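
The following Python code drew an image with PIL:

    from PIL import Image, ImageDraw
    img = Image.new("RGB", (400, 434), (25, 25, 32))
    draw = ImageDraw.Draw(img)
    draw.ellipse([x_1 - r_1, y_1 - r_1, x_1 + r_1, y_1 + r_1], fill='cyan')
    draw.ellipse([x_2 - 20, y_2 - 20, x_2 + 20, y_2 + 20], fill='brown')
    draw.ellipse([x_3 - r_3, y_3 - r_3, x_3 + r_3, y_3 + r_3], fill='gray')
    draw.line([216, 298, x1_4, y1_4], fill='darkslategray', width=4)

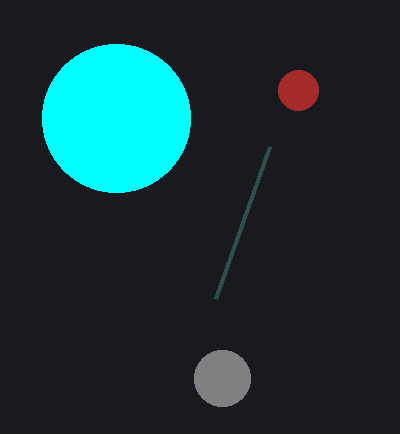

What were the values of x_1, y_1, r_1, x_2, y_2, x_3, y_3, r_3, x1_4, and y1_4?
x_1 = 116; y_1 = 118; r_1 = 74; x_2 = 298; y_2 = 90; x_3 = 222; y_3 = 378; r_3 = 28; x1_4 = 270; y1_4 = 146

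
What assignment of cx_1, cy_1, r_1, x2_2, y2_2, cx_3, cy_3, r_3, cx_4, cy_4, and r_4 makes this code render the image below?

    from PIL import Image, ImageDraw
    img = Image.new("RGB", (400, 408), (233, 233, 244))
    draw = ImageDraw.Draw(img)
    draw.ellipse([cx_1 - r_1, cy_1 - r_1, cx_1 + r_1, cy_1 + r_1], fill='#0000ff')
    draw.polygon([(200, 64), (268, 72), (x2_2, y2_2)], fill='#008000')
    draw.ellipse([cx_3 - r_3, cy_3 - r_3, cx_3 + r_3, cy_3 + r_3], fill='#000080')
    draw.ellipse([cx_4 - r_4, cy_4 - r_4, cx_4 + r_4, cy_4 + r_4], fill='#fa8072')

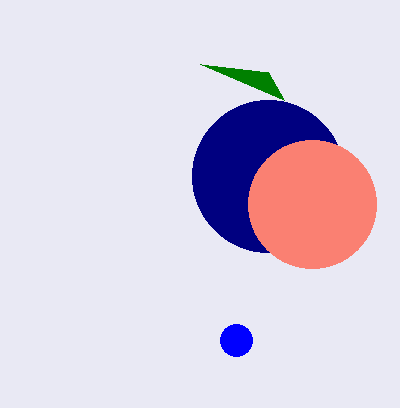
cx_1 = 236
cy_1 = 340
r_1 = 16
x2_2 = 284
y2_2 = 100
cx_3 = 268
cy_3 = 176
r_3 = 76
cx_4 = 312
cy_4 = 204
r_4 = 64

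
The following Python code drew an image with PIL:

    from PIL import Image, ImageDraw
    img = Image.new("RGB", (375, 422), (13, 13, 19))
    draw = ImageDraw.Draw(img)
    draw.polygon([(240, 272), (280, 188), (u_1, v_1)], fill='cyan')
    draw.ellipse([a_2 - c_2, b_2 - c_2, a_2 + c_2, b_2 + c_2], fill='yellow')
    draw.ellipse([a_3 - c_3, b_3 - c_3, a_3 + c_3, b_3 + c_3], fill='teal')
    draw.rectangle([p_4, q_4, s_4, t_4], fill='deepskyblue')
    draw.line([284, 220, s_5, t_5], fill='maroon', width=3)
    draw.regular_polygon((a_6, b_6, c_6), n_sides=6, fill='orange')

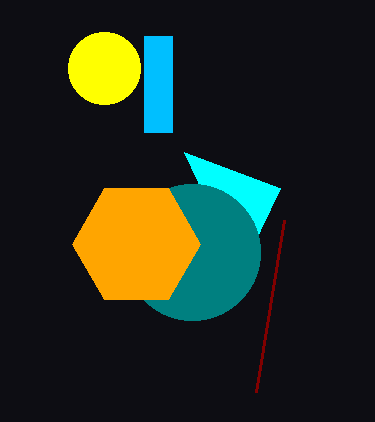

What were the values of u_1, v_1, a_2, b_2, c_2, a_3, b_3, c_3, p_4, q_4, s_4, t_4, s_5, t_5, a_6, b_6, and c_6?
u_1 = 184
v_1 = 152
a_2 = 104
b_2 = 68
c_2 = 36
a_3 = 192
b_3 = 252
c_3 = 68
p_4 = 144
q_4 = 36
s_4 = 172
t_4 = 132
s_5 = 256
t_5 = 392
a_6 = 136
b_6 = 244
c_6 = 64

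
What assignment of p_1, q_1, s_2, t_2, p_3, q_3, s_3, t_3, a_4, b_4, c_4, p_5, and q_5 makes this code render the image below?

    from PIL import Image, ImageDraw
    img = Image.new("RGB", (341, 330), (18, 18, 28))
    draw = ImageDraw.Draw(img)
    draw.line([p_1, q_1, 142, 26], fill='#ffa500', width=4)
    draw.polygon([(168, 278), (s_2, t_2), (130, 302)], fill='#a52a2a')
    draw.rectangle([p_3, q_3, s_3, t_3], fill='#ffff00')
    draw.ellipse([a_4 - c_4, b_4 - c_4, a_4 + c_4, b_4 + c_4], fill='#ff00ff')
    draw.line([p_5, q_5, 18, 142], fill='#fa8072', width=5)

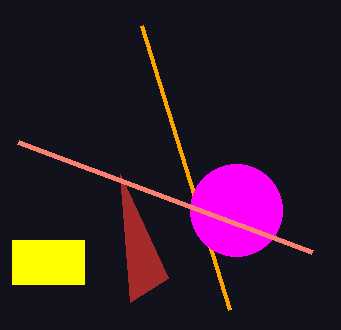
p_1 = 230, q_1 = 310, s_2 = 120, t_2 = 174, p_3 = 12, q_3 = 240, s_3 = 84, t_3 = 284, a_4 = 236, b_4 = 210, c_4 = 46, p_5 = 312, q_5 = 252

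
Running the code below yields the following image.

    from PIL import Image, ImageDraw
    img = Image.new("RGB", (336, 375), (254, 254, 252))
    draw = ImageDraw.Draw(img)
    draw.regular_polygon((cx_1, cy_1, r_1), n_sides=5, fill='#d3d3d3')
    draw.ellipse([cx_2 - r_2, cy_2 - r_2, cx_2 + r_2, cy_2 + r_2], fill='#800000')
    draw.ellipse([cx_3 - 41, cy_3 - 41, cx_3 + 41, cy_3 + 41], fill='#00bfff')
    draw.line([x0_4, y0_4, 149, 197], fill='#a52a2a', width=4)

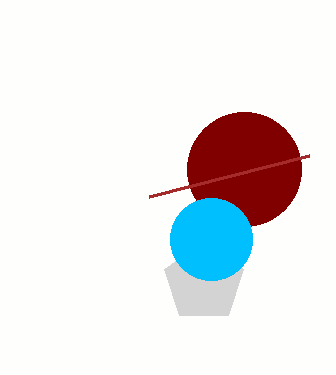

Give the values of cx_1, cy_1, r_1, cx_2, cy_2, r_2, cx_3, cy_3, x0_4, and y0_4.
cx_1 = 204; cy_1 = 282; r_1 = 42; cx_2 = 244; cy_2 = 169; r_2 = 57; cx_3 = 211; cy_3 = 239; x0_4 = 309; y0_4 = 156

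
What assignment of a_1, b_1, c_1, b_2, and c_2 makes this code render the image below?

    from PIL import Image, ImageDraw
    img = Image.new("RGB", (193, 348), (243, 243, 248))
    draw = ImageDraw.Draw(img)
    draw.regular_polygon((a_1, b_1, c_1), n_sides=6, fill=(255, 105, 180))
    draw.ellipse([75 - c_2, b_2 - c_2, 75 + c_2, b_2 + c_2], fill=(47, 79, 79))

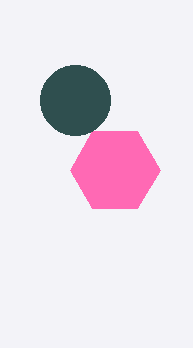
a_1 = 115; b_1 = 170; c_1 = 45; b_2 = 100; c_2 = 35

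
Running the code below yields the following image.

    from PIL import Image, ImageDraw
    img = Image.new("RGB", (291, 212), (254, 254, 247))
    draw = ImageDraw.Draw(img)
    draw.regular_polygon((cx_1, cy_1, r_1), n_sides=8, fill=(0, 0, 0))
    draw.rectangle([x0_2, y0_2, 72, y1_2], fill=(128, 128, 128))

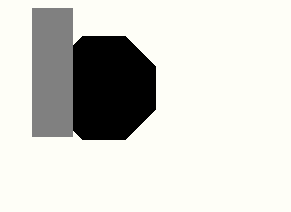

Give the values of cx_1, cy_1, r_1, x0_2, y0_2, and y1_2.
cx_1 = 104; cy_1 = 88; r_1 = 56; x0_2 = 32; y0_2 = 8; y1_2 = 136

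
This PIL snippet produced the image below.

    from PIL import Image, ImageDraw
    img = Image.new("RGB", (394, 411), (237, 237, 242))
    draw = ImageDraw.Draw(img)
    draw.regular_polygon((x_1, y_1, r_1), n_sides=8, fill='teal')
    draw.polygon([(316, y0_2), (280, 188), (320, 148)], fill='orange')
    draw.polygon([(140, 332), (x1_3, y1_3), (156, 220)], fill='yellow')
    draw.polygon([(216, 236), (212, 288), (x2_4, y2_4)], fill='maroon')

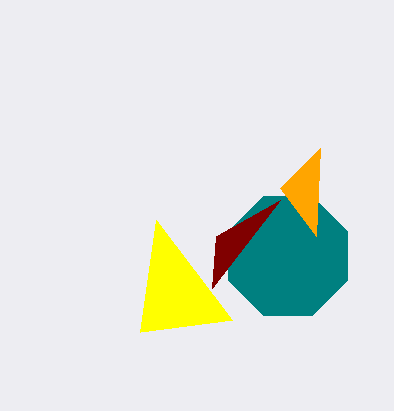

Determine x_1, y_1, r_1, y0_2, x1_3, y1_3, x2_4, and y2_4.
x_1 = 288
y_1 = 256
r_1 = 64
y0_2 = 236
x1_3 = 232
y1_3 = 320
x2_4 = 280
y2_4 = 200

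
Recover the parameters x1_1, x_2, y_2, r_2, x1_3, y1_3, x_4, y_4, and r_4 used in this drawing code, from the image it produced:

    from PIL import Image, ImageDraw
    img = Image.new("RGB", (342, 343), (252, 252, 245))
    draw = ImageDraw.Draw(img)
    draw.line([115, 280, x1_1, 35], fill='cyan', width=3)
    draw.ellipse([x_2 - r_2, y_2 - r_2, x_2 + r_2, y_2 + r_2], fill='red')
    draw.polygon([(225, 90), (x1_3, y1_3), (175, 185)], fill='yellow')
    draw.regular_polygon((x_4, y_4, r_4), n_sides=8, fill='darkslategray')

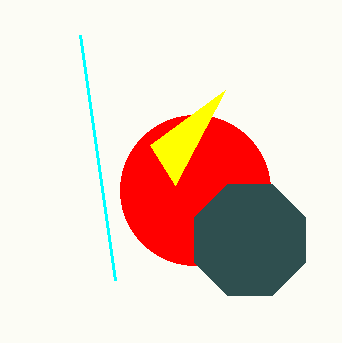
x1_1 = 80, x_2 = 195, y_2 = 190, r_2 = 75, x1_3 = 150, y1_3 = 145, x_4 = 250, y_4 = 240, r_4 = 60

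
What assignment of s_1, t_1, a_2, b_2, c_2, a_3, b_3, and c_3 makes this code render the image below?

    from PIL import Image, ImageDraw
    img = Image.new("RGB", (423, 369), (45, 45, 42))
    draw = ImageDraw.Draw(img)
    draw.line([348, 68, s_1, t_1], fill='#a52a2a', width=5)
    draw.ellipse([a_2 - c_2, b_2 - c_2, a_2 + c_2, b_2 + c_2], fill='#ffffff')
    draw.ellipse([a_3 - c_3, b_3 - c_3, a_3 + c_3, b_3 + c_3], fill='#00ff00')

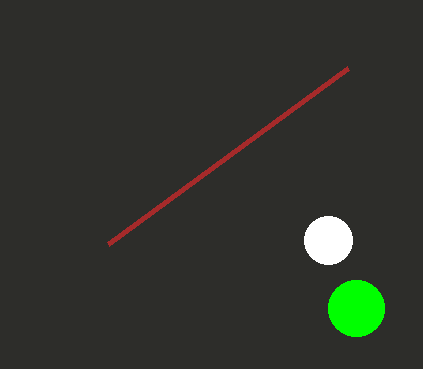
s_1 = 108
t_1 = 244
a_2 = 328
b_2 = 240
c_2 = 24
a_3 = 356
b_3 = 308
c_3 = 28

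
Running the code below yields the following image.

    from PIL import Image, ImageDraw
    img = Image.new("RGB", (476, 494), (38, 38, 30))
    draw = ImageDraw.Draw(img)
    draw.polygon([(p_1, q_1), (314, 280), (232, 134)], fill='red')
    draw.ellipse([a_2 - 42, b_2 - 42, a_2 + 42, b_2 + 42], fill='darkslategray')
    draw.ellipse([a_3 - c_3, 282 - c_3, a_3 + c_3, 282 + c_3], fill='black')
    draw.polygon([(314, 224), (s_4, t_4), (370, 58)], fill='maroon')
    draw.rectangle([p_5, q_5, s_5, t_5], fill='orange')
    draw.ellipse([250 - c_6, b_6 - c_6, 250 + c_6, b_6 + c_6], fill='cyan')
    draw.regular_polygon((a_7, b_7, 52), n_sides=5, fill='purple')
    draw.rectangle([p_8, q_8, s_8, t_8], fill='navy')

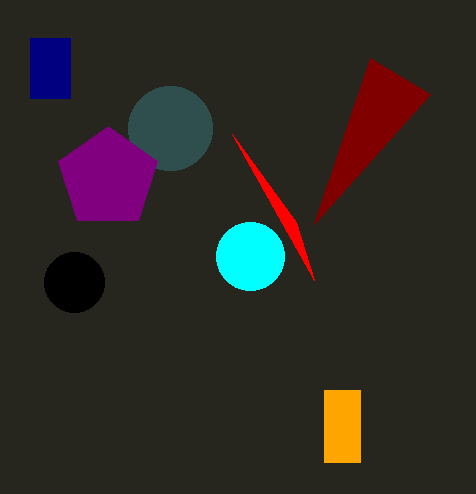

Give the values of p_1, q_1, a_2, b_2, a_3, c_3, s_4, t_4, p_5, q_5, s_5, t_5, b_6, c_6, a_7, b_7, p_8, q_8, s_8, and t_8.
p_1 = 296, q_1 = 222, a_2 = 170, b_2 = 128, a_3 = 74, c_3 = 30, s_4 = 430, t_4 = 94, p_5 = 324, q_5 = 390, s_5 = 360, t_5 = 462, b_6 = 256, c_6 = 34, a_7 = 108, b_7 = 178, p_8 = 30, q_8 = 38, s_8 = 70, t_8 = 98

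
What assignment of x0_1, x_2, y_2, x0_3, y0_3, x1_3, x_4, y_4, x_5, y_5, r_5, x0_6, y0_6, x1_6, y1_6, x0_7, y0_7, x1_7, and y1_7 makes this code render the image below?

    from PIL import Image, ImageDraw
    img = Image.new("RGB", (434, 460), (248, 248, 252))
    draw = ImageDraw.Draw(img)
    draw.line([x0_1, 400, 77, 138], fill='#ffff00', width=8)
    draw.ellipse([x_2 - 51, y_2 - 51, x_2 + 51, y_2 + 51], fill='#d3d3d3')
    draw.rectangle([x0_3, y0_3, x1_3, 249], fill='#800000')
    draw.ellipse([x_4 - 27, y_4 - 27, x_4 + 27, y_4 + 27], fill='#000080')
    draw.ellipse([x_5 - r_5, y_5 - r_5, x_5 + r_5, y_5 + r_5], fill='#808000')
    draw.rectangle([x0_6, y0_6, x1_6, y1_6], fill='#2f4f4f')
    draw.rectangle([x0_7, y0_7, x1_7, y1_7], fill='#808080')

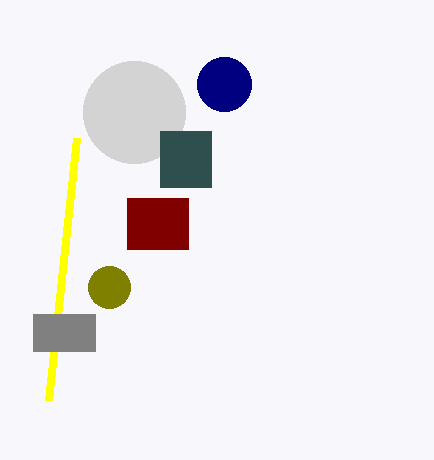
x0_1 = 49; x_2 = 134; y_2 = 112; x0_3 = 127; y0_3 = 198; x1_3 = 188; x_4 = 224; y_4 = 84; x_5 = 109; y_5 = 287; r_5 = 21; x0_6 = 160; y0_6 = 131; x1_6 = 211; y1_6 = 187; x0_7 = 33; y0_7 = 314; x1_7 = 95; y1_7 = 351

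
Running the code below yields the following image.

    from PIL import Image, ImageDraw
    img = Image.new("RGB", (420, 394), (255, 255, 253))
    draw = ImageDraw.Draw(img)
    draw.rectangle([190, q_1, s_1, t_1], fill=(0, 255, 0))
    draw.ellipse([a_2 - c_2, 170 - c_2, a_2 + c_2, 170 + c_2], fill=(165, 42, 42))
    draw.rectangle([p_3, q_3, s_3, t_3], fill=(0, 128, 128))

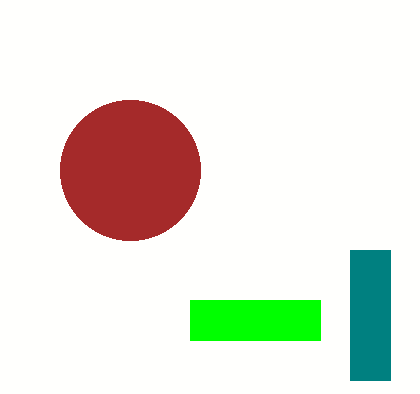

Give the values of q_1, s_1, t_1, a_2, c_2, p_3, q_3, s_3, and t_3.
q_1 = 300; s_1 = 320; t_1 = 340; a_2 = 130; c_2 = 70; p_3 = 350; q_3 = 250; s_3 = 390; t_3 = 380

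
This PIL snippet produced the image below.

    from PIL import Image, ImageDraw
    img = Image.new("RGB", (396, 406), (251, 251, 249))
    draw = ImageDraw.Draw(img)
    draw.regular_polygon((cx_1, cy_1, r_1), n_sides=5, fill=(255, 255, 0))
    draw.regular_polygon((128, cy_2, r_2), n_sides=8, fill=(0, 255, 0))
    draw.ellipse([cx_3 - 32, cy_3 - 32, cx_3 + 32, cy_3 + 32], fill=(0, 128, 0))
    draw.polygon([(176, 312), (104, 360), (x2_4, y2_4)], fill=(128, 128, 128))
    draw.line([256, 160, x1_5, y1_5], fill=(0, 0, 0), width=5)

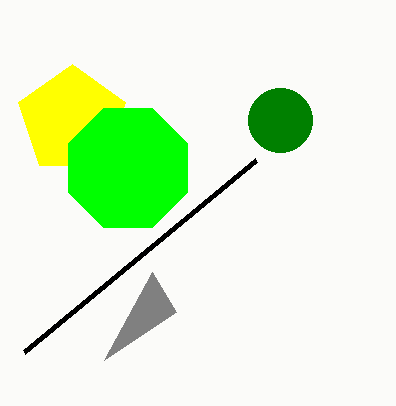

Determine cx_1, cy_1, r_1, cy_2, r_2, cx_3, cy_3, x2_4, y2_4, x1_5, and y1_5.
cx_1 = 72
cy_1 = 120
r_1 = 56
cy_2 = 168
r_2 = 64
cx_3 = 280
cy_3 = 120
x2_4 = 152
y2_4 = 272
x1_5 = 24
y1_5 = 352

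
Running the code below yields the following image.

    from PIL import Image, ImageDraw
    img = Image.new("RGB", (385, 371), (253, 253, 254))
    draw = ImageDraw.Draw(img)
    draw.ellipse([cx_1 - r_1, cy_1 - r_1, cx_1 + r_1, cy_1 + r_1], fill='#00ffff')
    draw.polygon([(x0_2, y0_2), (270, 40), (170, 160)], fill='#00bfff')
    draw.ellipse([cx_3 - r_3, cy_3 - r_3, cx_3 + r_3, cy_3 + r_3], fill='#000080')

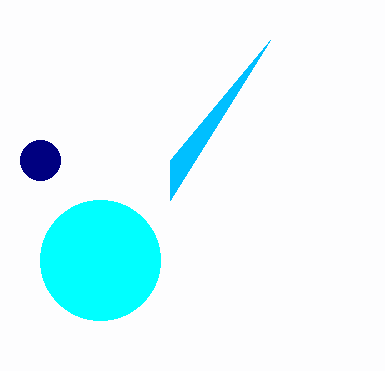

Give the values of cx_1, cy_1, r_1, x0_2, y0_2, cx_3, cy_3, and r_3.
cx_1 = 100; cy_1 = 260; r_1 = 60; x0_2 = 170; y0_2 = 200; cx_3 = 40; cy_3 = 160; r_3 = 20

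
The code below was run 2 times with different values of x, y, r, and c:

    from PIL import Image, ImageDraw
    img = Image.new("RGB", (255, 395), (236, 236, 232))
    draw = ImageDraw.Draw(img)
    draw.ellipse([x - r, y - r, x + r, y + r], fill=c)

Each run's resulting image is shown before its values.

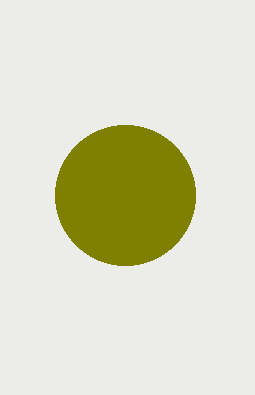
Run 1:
x = 125, y = 195, r = 70, c = 'olive'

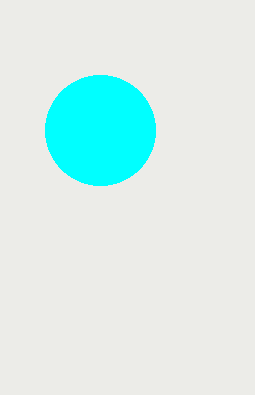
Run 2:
x = 100; y = 130; r = 55; c = 'cyan'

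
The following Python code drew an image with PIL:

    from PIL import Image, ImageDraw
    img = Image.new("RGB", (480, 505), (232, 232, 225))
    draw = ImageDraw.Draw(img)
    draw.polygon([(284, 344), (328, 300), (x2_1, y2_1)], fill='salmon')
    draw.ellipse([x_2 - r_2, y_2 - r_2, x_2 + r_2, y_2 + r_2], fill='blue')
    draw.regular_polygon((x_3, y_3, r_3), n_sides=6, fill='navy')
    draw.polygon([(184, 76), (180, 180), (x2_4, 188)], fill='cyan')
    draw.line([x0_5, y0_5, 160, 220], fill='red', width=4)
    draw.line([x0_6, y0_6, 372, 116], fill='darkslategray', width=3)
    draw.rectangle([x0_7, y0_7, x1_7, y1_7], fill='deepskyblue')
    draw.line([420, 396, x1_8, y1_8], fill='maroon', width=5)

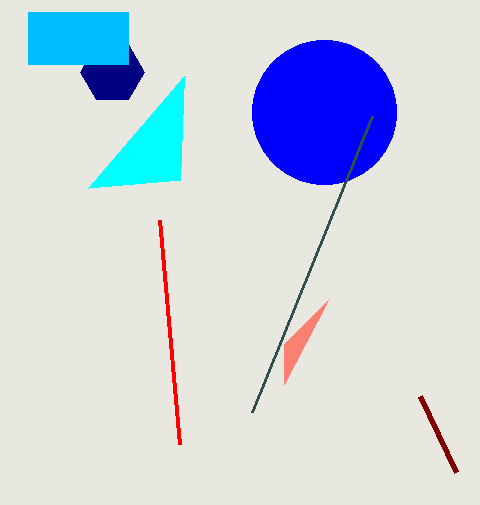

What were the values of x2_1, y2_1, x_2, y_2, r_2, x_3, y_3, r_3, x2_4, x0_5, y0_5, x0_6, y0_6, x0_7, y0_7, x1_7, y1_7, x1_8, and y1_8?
x2_1 = 284, y2_1 = 384, x_2 = 324, y_2 = 112, r_2 = 72, x_3 = 112, y_3 = 72, r_3 = 32, x2_4 = 88, x0_5 = 180, y0_5 = 444, x0_6 = 252, y0_6 = 412, x0_7 = 28, y0_7 = 12, x1_7 = 128, y1_7 = 64, x1_8 = 456, y1_8 = 472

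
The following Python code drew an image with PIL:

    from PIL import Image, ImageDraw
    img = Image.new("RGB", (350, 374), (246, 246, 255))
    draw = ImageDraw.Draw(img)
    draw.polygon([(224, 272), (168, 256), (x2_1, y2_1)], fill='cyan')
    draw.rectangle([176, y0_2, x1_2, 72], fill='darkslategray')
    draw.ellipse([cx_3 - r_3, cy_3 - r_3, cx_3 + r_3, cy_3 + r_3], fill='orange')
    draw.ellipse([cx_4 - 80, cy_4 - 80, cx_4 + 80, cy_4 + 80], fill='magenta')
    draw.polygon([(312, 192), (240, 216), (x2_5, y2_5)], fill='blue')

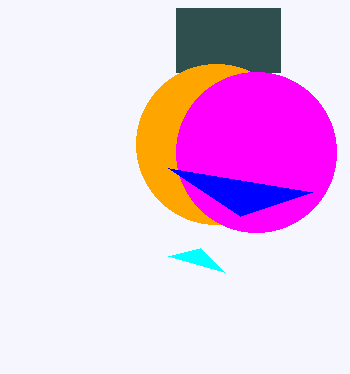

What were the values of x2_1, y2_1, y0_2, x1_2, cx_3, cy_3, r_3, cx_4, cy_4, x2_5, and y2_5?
x2_1 = 200, y2_1 = 248, y0_2 = 8, x1_2 = 280, cx_3 = 216, cy_3 = 144, r_3 = 80, cx_4 = 256, cy_4 = 152, x2_5 = 168, y2_5 = 168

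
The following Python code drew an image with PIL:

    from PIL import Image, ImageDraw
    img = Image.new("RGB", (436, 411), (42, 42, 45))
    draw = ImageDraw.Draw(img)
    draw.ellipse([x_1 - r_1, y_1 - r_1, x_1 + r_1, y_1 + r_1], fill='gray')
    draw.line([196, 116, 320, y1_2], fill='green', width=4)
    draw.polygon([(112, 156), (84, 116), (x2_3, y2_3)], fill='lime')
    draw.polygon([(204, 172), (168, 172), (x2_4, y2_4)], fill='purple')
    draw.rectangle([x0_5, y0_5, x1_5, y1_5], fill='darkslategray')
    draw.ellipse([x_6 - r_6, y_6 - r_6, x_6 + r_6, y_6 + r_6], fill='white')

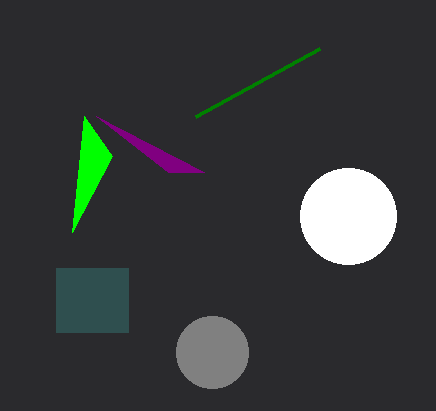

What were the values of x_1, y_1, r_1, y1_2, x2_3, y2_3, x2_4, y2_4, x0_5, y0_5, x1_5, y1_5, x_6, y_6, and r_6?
x_1 = 212
y_1 = 352
r_1 = 36
y1_2 = 48
x2_3 = 72
y2_3 = 232
x2_4 = 96
y2_4 = 116
x0_5 = 56
y0_5 = 268
x1_5 = 128
y1_5 = 332
x_6 = 348
y_6 = 216
r_6 = 48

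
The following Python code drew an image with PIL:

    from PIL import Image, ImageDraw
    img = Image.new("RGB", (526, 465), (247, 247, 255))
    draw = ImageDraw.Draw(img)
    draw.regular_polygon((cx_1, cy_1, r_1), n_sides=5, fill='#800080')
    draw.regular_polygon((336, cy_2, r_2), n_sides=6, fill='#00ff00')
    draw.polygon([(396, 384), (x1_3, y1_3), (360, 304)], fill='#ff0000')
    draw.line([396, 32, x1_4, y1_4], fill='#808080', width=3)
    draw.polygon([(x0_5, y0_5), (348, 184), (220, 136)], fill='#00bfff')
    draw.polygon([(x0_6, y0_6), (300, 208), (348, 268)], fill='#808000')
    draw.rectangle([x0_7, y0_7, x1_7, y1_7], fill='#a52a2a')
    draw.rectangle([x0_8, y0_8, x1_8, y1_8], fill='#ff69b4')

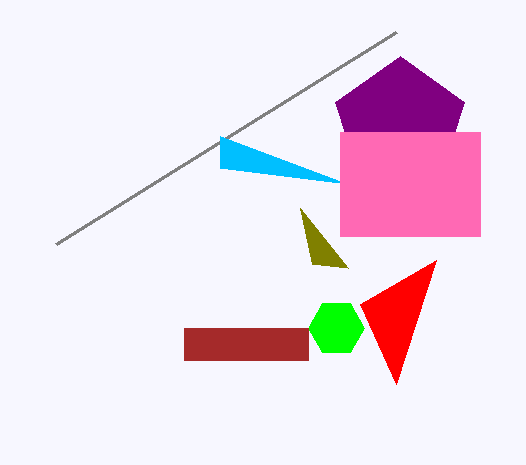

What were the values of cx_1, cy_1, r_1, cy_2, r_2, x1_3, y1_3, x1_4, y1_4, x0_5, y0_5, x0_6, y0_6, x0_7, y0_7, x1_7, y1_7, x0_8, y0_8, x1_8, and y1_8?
cx_1 = 400
cy_1 = 124
r_1 = 68
cy_2 = 328
r_2 = 28
x1_3 = 436
y1_3 = 260
x1_4 = 56
y1_4 = 244
x0_5 = 220
y0_5 = 168
x0_6 = 312
y0_6 = 264
x0_7 = 184
y0_7 = 328
x1_7 = 308
y1_7 = 360
x0_8 = 340
y0_8 = 132
x1_8 = 480
y1_8 = 236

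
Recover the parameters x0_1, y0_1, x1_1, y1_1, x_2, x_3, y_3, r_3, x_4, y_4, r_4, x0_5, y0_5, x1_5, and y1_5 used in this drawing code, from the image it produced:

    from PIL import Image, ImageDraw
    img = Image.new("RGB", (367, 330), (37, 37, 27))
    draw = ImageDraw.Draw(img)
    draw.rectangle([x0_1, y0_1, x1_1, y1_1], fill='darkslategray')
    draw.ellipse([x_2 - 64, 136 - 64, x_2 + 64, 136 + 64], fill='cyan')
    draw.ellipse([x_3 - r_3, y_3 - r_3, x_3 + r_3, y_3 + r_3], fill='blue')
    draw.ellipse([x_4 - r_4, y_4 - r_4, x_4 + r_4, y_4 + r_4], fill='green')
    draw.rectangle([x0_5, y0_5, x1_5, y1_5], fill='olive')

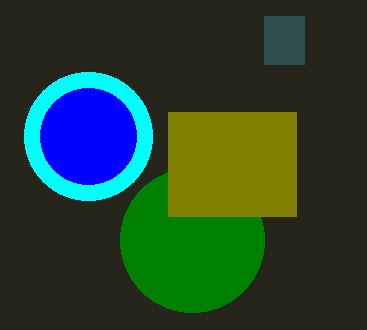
x0_1 = 264, y0_1 = 16, x1_1 = 304, y1_1 = 64, x_2 = 88, x_3 = 88, y_3 = 136, r_3 = 48, x_4 = 192, y_4 = 240, r_4 = 72, x0_5 = 168, y0_5 = 112, x1_5 = 296, y1_5 = 216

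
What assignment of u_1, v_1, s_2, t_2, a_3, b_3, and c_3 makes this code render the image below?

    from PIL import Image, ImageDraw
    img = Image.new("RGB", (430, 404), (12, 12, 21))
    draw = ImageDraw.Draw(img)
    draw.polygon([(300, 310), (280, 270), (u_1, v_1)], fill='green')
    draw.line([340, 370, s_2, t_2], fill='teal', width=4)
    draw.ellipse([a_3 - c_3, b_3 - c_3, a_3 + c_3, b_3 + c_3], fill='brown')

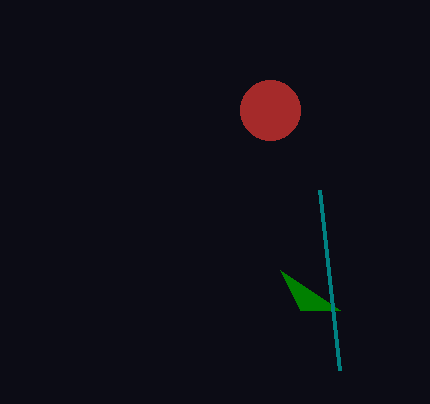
u_1 = 340, v_1 = 310, s_2 = 320, t_2 = 190, a_3 = 270, b_3 = 110, c_3 = 30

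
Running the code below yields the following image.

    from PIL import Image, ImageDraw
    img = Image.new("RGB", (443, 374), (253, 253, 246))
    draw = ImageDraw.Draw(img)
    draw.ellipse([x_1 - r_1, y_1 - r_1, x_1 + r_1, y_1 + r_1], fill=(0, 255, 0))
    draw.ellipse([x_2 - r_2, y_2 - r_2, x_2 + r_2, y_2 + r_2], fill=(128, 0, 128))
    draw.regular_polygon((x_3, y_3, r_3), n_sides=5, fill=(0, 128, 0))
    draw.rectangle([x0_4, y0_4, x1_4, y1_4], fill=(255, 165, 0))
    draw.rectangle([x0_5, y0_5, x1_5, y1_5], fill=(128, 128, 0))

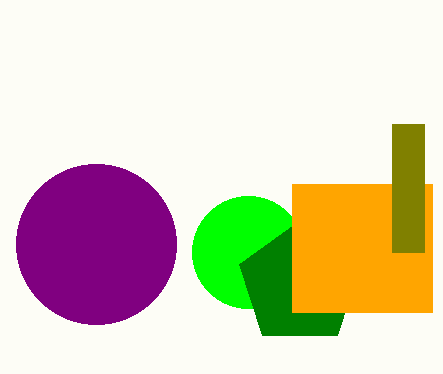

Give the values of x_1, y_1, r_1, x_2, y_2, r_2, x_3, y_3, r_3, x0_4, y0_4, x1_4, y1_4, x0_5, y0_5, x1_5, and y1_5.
x_1 = 248
y_1 = 252
r_1 = 56
x_2 = 96
y_2 = 244
r_2 = 80
x_3 = 300
y_3 = 284
r_3 = 64
x0_4 = 292
y0_4 = 184
x1_4 = 432
y1_4 = 312
x0_5 = 392
y0_5 = 124
x1_5 = 424
y1_5 = 252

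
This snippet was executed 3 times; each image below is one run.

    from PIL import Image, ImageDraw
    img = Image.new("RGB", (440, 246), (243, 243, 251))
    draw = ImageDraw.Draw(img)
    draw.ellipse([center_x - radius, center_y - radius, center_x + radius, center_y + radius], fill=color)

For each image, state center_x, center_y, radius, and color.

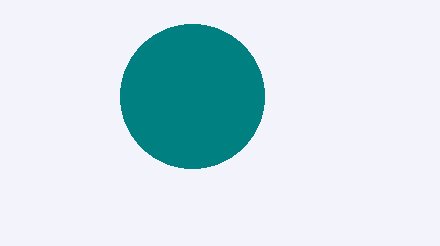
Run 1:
center_x = 192, center_y = 96, radius = 72, color = 'teal'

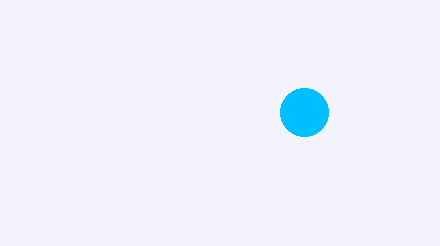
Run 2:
center_x = 304; center_y = 112; radius = 24; color = 'deepskyblue'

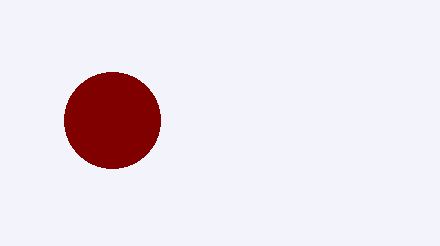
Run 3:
center_x = 112; center_y = 120; radius = 48; color = 'maroon'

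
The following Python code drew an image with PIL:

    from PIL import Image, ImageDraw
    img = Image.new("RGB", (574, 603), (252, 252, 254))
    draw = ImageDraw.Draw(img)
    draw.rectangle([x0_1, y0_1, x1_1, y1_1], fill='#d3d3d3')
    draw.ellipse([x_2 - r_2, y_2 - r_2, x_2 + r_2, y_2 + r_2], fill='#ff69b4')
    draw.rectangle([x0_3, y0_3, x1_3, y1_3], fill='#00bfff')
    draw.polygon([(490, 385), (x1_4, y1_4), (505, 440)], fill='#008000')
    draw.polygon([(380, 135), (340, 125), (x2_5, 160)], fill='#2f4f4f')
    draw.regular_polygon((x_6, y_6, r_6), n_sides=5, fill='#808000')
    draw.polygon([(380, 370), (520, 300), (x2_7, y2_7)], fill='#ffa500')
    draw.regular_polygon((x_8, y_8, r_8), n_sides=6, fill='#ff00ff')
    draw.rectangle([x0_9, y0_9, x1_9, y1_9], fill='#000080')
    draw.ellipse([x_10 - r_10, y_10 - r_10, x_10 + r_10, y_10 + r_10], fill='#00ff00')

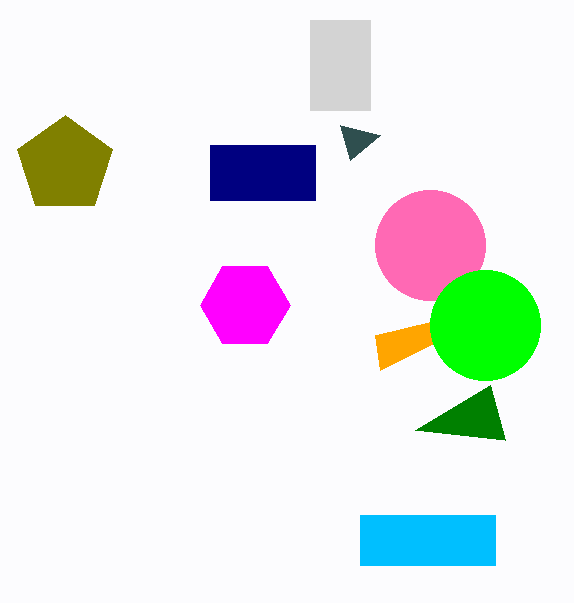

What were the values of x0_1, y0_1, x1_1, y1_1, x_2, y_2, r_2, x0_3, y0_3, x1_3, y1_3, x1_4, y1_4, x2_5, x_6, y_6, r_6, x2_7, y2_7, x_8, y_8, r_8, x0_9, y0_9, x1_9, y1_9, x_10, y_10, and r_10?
x0_1 = 310, y0_1 = 20, x1_1 = 370, y1_1 = 110, x_2 = 430, y_2 = 245, r_2 = 55, x0_3 = 360, y0_3 = 515, x1_3 = 495, y1_3 = 565, x1_4 = 415, y1_4 = 430, x2_5 = 350, x_6 = 65, y_6 = 165, r_6 = 50, x2_7 = 375, y2_7 = 335, x_8 = 245, y_8 = 305, r_8 = 45, x0_9 = 210, y0_9 = 145, x1_9 = 315, y1_9 = 200, x_10 = 485, y_10 = 325, r_10 = 55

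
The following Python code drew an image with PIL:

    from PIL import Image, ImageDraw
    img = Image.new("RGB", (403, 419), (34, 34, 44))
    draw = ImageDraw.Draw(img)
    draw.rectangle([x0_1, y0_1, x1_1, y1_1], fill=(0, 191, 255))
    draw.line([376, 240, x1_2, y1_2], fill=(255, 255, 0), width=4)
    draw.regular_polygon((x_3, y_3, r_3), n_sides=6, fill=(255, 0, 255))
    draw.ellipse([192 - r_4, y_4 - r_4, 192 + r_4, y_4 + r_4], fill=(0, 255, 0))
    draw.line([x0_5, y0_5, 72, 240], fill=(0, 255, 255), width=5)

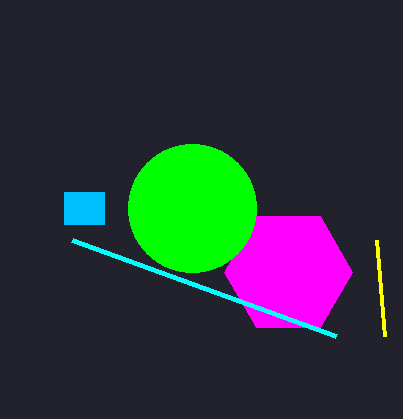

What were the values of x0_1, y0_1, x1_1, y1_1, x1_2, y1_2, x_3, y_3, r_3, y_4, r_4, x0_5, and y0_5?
x0_1 = 64, y0_1 = 192, x1_1 = 104, y1_1 = 224, x1_2 = 384, y1_2 = 336, x_3 = 288, y_3 = 272, r_3 = 64, y_4 = 208, r_4 = 64, x0_5 = 336, y0_5 = 336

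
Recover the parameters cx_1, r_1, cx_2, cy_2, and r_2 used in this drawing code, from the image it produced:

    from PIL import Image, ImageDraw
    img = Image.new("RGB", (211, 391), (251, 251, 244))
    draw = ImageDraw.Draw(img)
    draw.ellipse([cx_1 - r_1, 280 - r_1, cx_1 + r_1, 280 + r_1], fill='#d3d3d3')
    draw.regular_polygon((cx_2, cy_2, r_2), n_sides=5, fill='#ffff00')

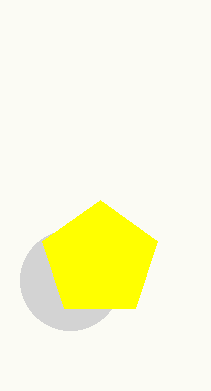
cx_1 = 70; r_1 = 50; cx_2 = 100; cy_2 = 260; r_2 = 60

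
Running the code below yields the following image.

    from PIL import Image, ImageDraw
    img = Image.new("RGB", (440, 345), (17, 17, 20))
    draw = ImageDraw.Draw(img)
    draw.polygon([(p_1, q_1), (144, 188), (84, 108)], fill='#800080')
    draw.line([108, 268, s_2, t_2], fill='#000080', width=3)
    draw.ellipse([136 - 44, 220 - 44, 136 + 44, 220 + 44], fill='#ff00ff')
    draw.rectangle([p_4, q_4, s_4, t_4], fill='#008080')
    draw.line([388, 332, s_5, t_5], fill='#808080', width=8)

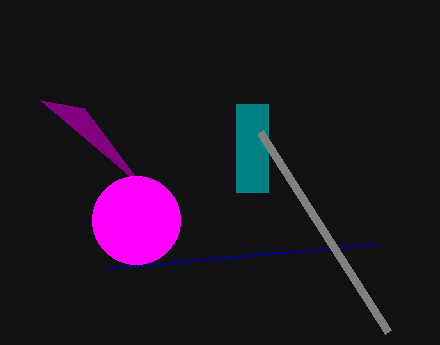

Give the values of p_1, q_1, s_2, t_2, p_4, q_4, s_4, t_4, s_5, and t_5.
p_1 = 40
q_1 = 100
s_2 = 376
t_2 = 244
p_4 = 236
q_4 = 104
s_4 = 268
t_4 = 192
s_5 = 260
t_5 = 132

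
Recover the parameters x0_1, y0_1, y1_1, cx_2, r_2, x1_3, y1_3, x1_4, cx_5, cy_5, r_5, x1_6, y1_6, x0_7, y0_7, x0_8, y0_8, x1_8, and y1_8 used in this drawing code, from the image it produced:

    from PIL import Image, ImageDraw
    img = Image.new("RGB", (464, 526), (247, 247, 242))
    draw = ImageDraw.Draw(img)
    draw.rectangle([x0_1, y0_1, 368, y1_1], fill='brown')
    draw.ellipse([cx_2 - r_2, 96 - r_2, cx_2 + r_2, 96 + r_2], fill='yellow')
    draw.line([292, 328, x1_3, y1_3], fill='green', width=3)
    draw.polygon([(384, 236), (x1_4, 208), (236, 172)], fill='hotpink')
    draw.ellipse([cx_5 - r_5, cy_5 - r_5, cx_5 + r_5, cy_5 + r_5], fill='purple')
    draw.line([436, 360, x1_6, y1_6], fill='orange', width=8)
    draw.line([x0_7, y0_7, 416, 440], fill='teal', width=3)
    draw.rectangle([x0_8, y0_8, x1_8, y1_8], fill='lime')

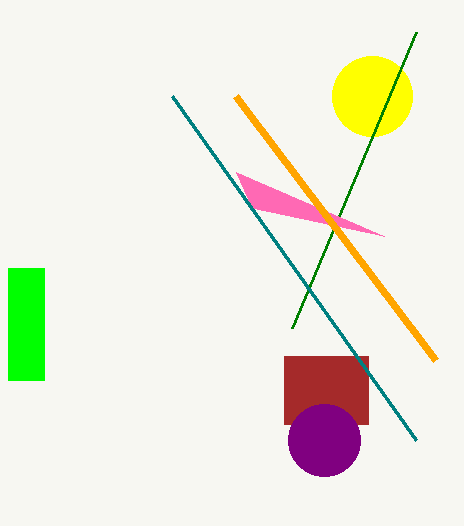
x0_1 = 284
y0_1 = 356
y1_1 = 424
cx_2 = 372
r_2 = 40
x1_3 = 416
y1_3 = 32
x1_4 = 252
cx_5 = 324
cy_5 = 440
r_5 = 36
x1_6 = 236
y1_6 = 96
x0_7 = 172
y0_7 = 96
x0_8 = 8
y0_8 = 268
x1_8 = 44
y1_8 = 380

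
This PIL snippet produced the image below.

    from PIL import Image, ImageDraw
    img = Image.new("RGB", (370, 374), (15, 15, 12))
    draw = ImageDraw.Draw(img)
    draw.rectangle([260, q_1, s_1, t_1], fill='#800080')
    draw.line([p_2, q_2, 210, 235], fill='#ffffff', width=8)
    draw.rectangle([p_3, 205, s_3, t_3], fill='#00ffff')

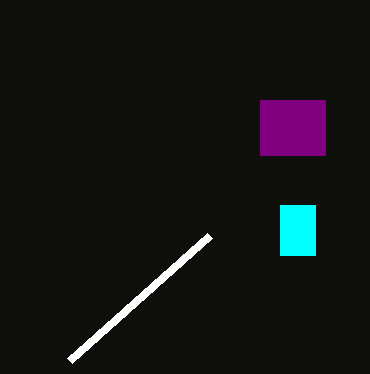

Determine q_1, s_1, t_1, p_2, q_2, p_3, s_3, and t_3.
q_1 = 100
s_1 = 325
t_1 = 155
p_2 = 70
q_2 = 360
p_3 = 280
s_3 = 315
t_3 = 255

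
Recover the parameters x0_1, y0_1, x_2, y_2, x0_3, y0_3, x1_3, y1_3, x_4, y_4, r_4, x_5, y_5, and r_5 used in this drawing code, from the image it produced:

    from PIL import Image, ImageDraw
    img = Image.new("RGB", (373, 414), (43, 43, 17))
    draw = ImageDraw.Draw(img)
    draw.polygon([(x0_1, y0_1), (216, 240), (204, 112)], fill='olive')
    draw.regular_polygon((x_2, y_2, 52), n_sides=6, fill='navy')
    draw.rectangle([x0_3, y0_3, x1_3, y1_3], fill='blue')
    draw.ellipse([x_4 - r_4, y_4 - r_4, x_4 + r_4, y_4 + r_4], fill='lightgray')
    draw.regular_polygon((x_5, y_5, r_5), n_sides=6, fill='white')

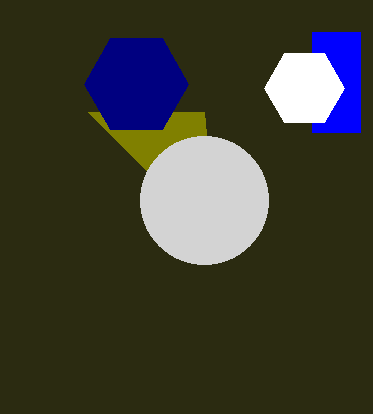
x0_1 = 88; y0_1 = 112; x_2 = 136; y_2 = 84; x0_3 = 312; y0_3 = 32; x1_3 = 360; y1_3 = 132; x_4 = 204; y_4 = 200; r_4 = 64; x_5 = 304; y_5 = 88; r_5 = 40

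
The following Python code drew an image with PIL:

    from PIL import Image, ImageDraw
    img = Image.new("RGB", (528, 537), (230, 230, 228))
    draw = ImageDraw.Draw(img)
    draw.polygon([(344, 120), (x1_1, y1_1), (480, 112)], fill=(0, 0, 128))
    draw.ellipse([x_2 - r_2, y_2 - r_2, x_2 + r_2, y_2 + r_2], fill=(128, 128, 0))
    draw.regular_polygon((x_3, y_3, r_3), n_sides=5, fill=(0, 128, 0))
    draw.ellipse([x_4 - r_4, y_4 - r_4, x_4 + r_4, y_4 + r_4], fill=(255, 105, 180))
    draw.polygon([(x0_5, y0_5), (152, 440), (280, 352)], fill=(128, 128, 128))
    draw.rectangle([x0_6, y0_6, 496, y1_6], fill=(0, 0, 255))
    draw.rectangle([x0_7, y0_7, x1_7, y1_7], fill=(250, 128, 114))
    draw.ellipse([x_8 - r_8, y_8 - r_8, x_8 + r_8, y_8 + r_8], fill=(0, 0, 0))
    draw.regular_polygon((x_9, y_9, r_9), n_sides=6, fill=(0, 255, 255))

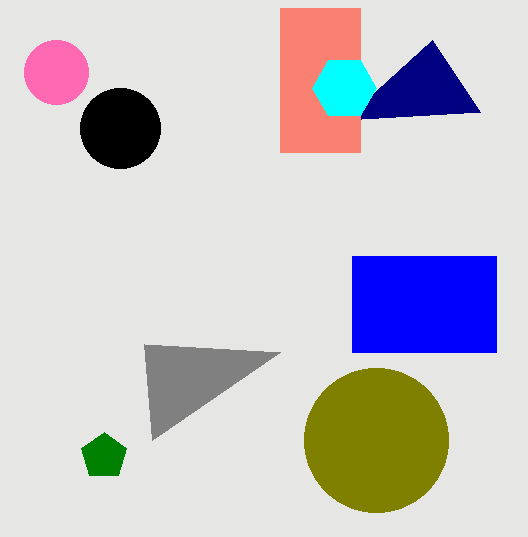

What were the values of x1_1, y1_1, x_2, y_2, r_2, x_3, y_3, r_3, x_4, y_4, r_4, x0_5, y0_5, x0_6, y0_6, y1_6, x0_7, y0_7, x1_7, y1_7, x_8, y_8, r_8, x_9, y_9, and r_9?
x1_1 = 432
y1_1 = 40
x_2 = 376
y_2 = 440
r_2 = 72
x_3 = 104
y_3 = 456
r_3 = 24
x_4 = 56
y_4 = 72
r_4 = 32
x0_5 = 144
y0_5 = 344
x0_6 = 352
y0_6 = 256
y1_6 = 352
x0_7 = 280
y0_7 = 8
x1_7 = 360
y1_7 = 152
x_8 = 120
y_8 = 128
r_8 = 40
x_9 = 344
y_9 = 88
r_9 = 32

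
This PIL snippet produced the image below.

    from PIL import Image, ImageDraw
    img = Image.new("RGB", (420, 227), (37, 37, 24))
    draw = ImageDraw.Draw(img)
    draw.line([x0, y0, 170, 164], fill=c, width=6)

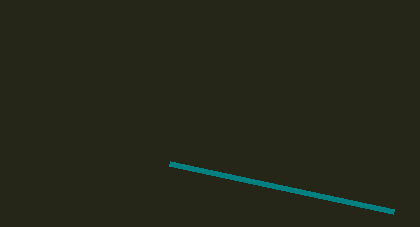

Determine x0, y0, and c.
x0 = 394, y0 = 212, c = 'teal'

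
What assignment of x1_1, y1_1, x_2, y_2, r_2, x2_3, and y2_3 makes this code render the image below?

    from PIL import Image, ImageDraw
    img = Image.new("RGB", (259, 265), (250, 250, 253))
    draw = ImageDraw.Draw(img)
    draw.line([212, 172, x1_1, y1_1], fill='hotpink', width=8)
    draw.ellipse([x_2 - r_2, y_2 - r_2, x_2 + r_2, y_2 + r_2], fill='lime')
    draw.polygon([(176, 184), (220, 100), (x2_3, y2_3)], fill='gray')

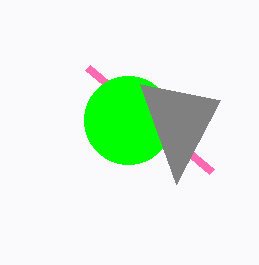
x1_1 = 88, y1_1 = 68, x_2 = 128, y_2 = 120, r_2 = 44, x2_3 = 140, y2_3 = 84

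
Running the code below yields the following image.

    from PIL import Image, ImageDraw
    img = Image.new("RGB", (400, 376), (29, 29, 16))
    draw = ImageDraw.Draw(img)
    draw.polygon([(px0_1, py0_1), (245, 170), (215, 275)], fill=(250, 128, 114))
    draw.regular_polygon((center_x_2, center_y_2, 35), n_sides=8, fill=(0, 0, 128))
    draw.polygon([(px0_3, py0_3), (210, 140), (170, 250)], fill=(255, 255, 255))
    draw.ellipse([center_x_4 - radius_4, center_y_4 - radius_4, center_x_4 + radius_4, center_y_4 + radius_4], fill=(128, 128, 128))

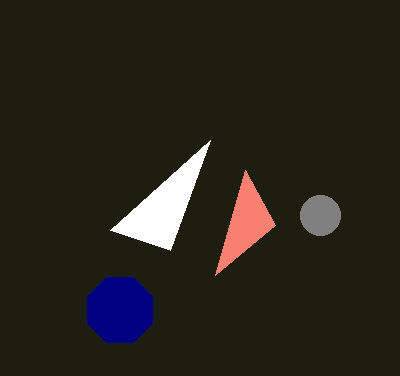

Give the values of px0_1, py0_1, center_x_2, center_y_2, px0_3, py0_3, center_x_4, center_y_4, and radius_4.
px0_1 = 275
py0_1 = 225
center_x_2 = 120
center_y_2 = 310
px0_3 = 110
py0_3 = 230
center_x_4 = 320
center_y_4 = 215
radius_4 = 20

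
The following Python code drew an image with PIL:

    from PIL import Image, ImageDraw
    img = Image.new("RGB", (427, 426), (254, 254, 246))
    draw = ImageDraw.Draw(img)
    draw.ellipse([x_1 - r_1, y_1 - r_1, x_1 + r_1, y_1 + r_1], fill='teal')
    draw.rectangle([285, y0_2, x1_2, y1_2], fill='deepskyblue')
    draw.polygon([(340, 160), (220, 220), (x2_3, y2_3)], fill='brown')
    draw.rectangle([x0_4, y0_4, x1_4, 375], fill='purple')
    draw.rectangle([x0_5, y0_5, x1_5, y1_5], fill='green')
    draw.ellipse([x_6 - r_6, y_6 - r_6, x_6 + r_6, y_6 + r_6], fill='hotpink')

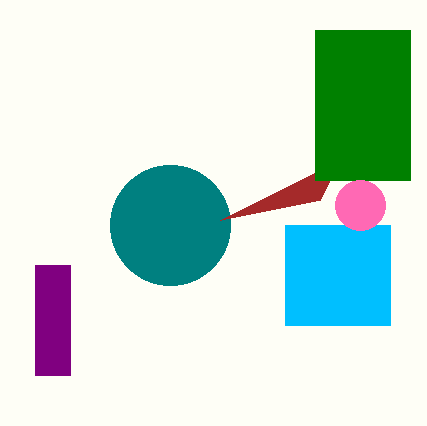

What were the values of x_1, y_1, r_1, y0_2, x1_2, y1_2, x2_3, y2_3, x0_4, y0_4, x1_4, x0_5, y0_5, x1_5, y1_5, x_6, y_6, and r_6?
x_1 = 170, y_1 = 225, r_1 = 60, y0_2 = 225, x1_2 = 390, y1_2 = 325, x2_3 = 320, y2_3 = 200, x0_4 = 35, y0_4 = 265, x1_4 = 70, x0_5 = 315, y0_5 = 30, x1_5 = 410, y1_5 = 180, x_6 = 360, y_6 = 205, r_6 = 25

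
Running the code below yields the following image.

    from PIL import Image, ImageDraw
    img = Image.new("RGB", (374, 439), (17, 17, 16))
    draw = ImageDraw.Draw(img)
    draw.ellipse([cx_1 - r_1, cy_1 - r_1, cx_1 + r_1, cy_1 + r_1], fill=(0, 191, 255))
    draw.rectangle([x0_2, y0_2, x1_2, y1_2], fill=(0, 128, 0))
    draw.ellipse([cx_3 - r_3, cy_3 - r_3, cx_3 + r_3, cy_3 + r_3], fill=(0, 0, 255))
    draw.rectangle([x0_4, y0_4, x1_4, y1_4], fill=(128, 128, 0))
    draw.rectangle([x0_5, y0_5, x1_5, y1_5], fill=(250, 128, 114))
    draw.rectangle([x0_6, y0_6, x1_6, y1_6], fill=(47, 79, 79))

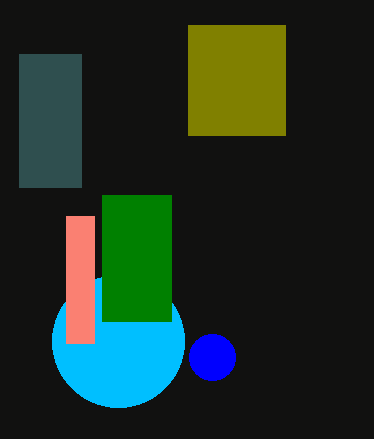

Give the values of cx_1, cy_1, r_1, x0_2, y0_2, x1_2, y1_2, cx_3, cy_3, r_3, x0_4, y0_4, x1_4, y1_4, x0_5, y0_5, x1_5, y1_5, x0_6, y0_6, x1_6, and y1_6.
cx_1 = 118; cy_1 = 341; r_1 = 66; x0_2 = 102; y0_2 = 195; x1_2 = 171; y1_2 = 321; cx_3 = 212; cy_3 = 357; r_3 = 23; x0_4 = 188; y0_4 = 25; x1_4 = 285; y1_4 = 135; x0_5 = 66; y0_5 = 216; x1_5 = 94; y1_5 = 343; x0_6 = 19; y0_6 = 54; x1_6 = 81; y1_6 = 187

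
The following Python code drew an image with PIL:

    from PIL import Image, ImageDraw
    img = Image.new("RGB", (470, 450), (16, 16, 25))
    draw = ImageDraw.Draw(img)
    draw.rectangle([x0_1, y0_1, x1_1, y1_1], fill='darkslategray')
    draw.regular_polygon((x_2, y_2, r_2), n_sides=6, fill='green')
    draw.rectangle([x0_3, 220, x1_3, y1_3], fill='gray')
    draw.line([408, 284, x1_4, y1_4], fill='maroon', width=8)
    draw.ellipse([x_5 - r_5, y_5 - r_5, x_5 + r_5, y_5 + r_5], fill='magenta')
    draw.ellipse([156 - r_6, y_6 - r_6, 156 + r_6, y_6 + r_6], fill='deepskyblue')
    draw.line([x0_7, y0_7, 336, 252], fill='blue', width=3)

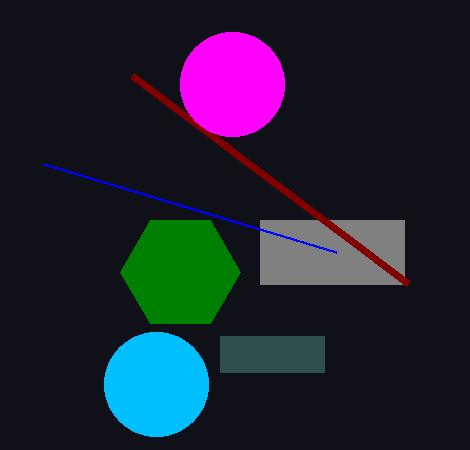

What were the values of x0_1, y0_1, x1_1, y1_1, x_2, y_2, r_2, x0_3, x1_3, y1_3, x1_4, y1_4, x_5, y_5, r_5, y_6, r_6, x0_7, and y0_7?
x0_1 = 220
y0_1 = 336
x1_1 = 324
y1_1 = 372
x_2 = 180
y_2 = 272
r_2 = 60
x0_3 = 260
x1_3 = 404
y1_3 = 284
x1_4 = 132
y1_4 = 76
x_5 = 232
y_5 = 84
r_5 = 52
y_6 = 384
r_6 = 52
x0_7 = 44
y0_7 = 164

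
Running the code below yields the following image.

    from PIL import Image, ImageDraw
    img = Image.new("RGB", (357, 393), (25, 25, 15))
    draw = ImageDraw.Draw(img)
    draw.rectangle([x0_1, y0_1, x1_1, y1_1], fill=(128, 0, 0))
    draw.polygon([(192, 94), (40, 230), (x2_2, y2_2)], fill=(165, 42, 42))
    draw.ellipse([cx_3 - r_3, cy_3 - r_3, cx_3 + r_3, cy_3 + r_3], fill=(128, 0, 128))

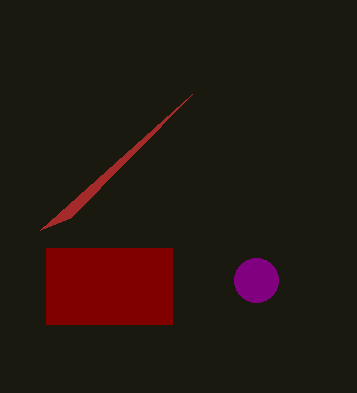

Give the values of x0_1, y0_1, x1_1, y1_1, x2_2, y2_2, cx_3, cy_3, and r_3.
x0_1 = 46
y0_1 = 248
x1_1 = 172
y1_1 = 324
x2_2 = 70
y2_2 = 218
cx_3 = 256
cy_3 = 280
r_3 = 22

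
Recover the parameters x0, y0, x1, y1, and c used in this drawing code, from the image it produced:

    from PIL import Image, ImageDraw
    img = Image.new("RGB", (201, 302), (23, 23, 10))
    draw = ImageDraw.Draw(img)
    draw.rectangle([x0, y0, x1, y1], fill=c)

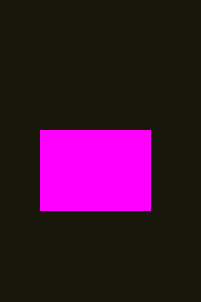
x0 = 40; y0 = 130; x1 = 150; y1 = 210; c = 'magenta'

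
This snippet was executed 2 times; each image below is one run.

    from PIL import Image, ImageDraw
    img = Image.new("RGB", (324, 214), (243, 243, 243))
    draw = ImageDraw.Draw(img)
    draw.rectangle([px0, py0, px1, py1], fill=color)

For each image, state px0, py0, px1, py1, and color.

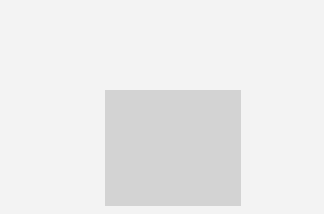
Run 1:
px0 = 105; py0 = 90; px1 = 240; py1 = 205; color = 'lightgray'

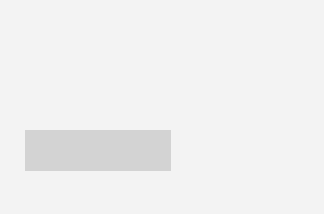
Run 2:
px0 = 25
py0 = 130
px1 = 170
py1 = 170
color = 'lightgray'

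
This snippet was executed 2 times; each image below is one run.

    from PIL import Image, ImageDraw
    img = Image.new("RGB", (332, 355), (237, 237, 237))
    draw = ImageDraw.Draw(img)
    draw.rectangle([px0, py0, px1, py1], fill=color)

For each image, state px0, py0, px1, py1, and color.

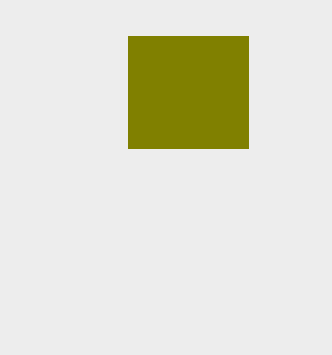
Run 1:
px0 = 128, py0 = 36, px1 = 248, py1 = 148, color = 'olive'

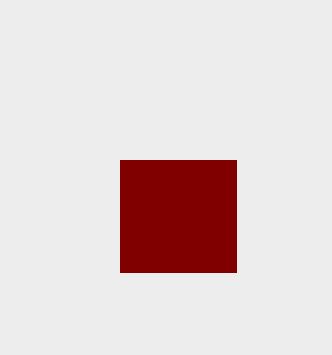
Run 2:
px0 = 120; py0 = 160; px1 = 236; py1 = 272; color = 'maroon'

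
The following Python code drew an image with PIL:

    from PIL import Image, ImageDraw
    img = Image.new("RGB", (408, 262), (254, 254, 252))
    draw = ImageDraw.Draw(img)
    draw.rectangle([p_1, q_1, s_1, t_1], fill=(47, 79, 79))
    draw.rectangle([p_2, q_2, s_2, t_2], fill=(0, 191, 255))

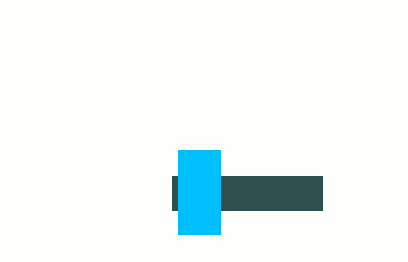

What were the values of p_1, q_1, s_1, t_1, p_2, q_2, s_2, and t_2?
p_1 = 172
q_1 = 176
s_1 = 322
t_1 = 210
p_2 = 178
q_2 = 150
s_2 = 220
t_2 = 234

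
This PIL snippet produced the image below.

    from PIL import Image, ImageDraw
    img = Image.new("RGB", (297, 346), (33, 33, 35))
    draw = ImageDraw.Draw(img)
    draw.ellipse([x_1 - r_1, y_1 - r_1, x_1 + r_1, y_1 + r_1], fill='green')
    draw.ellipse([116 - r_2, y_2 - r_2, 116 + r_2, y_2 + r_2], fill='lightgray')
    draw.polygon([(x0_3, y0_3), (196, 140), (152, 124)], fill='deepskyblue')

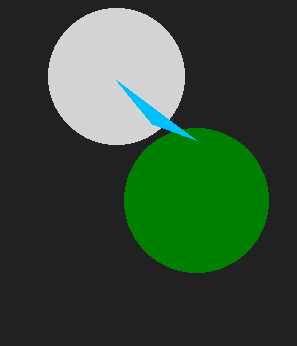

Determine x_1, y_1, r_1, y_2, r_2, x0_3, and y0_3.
x_1 = 196; y_1 = 200; r_1 = 72; y_2 = 76; r_2 = 68; x0_3 = 116; y0_3 = 80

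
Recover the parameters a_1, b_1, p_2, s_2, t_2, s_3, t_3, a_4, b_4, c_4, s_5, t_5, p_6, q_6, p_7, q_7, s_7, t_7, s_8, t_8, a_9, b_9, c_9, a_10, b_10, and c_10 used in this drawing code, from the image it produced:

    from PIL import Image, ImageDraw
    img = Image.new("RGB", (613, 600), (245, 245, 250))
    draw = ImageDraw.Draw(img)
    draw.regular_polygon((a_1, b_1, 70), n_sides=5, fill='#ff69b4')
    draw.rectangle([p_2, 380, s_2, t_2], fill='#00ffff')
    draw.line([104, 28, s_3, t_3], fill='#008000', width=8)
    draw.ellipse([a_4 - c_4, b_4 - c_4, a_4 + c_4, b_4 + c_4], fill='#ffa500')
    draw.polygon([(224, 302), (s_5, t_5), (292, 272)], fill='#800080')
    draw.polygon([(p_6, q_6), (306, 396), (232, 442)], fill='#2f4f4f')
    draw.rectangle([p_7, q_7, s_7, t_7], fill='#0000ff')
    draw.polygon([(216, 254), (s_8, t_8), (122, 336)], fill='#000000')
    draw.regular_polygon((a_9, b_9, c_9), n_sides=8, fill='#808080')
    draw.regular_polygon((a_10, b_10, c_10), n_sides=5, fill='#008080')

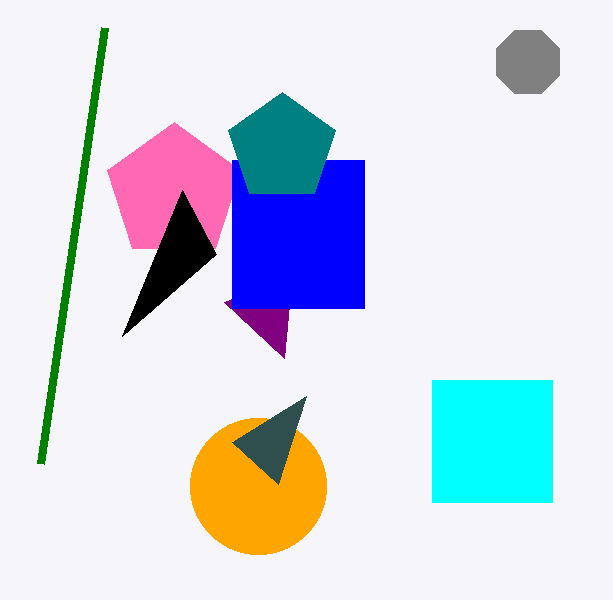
a_1 = 174, b_1 = 192, p_2 = 432, s_2 = 552, t_2 = 502, s_3 = 40, t_3 = 464, a_4 = 258, b_4 = 486, c_4 = 68, s_5 = 284, t_5 = 358, p_6 = 278, q_6 = 484, p_7 = 232, q_7 = 160, s_7 = 364, t_7 = 308, s_8 = 182, t_8 = 190, a_9 = 528, b_9 = 62, c_9 = 34, a_10 = 282, b_10 = 148, c_10 = 56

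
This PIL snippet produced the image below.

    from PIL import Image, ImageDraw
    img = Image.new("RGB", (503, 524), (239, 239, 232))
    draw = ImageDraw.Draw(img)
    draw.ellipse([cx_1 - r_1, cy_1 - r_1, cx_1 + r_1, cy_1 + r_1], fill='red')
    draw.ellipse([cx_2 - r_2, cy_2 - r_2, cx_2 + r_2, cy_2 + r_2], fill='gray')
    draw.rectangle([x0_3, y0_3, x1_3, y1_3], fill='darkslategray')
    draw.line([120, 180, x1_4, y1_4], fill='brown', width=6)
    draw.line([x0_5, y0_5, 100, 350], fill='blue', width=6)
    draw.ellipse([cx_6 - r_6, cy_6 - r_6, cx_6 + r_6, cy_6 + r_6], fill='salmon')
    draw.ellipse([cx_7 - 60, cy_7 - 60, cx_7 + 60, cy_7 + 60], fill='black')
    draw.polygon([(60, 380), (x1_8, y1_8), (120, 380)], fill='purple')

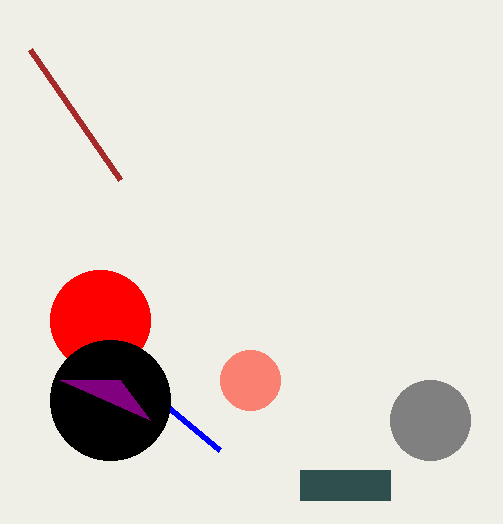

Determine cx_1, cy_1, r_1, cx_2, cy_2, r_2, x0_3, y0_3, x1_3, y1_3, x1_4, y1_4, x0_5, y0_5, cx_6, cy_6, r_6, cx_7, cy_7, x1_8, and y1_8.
cx_1 = 100; cy_1 = 320; r_1 = 50; cx_2 = 430; cy_2 = 420; r_2 = 40; x0_3 = 300; y0_3 = 470; x1_3 = 390; y1_3 = 500; x1_4 = 30; y1_4 = 50; x0_5 = 220; y0_5 = 450; cx_6 = 250; cy_6 = 380; r_6 = 30; cx_7 = 110; cy_7 = 400; x1_8 = 150; y1_8 = 420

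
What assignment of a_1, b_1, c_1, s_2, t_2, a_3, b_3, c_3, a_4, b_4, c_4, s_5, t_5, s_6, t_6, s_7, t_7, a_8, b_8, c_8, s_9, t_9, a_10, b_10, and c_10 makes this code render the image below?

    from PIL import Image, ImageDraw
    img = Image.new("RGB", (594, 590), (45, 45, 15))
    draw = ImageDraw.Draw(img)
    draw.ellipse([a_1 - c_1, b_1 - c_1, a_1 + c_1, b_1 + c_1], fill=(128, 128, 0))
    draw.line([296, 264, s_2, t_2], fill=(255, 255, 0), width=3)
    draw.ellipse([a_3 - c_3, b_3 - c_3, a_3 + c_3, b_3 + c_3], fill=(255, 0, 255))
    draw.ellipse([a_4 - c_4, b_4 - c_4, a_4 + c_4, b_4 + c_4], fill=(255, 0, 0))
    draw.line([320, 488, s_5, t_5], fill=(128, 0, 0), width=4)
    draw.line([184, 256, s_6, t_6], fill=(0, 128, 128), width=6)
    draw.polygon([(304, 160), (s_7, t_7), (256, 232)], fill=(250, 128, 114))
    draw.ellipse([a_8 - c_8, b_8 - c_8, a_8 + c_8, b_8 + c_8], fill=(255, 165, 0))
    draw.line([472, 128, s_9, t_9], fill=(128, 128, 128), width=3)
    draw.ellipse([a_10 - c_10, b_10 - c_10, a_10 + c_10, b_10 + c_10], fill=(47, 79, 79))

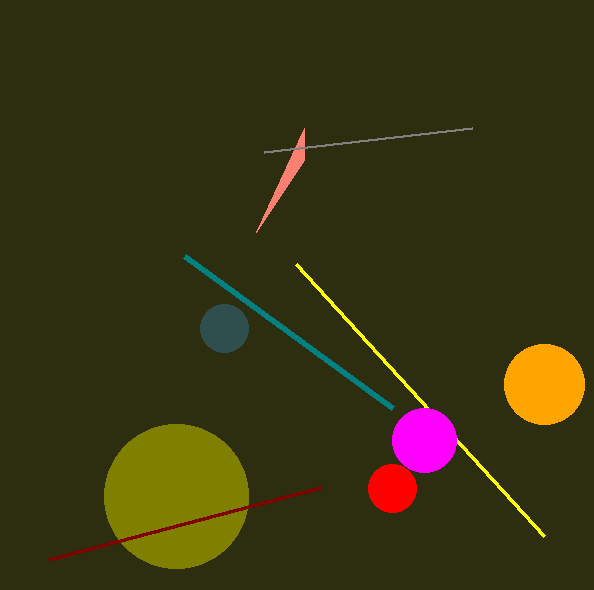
a_1 = 176, b_1 = 496, c_1 = 72, s_2 = 544, t_2 = 536, a_3 = 424, b_3 = 440, c_3 = 32, a_4 = 392, b_4 = 488, c_4 = 24, s_5 = 48, t_5 = 560, s_6 = 392, t_6 = 408, s_7 = 304, t_7 = 128, a_8 = 544, b_8 = 384, c_8 = 40, s_9 = 264, t_9 = 152, a_10 = 224, b_10 = 328, c_10 = 24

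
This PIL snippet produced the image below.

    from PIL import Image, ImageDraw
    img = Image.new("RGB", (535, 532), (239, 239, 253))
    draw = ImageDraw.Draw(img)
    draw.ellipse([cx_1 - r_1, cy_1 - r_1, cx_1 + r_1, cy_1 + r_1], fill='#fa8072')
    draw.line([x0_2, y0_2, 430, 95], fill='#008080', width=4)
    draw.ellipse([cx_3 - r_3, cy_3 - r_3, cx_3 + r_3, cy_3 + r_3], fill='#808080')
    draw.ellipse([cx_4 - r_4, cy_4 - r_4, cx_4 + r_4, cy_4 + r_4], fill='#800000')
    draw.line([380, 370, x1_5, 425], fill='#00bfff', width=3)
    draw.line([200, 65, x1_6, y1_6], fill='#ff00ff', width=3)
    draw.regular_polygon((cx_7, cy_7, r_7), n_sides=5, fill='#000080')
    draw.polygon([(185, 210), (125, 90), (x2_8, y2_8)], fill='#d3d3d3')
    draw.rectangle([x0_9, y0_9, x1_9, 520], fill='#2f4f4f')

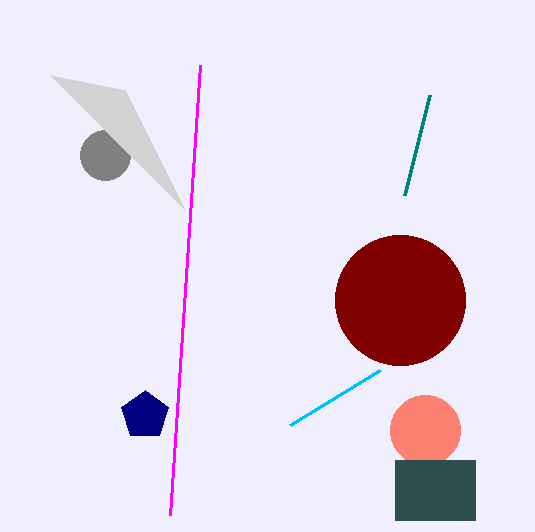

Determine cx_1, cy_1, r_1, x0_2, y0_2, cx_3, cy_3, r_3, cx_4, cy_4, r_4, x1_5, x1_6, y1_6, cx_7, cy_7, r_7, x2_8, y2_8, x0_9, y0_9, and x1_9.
cx_1 = 425; cy_1 = 430; r_1 = 35; x0_2 = 405; y0_2 = 195; cx_3 = 105; cy_3 = 155; r_3 = 25; cx_4 = 400; cy_4 = 300; r_4 = 65; x1_5 = 290; x1_6 = 170; y1_6 = 515; cx_7 = 145; cy_7 = 415; r_7 = 25; x2_8 = 50; y2_8 = 75; x0_9 = 395; y0_9 = 460; x1_9 = 475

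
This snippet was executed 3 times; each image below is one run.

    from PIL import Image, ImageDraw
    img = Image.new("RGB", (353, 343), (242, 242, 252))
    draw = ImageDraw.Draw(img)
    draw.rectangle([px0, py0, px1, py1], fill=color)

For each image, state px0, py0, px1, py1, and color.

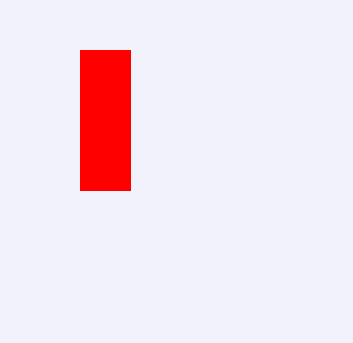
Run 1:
px0 = 80
py0 = 50
px1 = 130
py1 = 190
color = 'red'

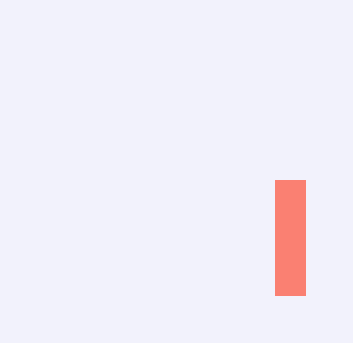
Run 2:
px0 = 275; py0 = 180; px1 = 305; py1 = 295; color = 'salmon'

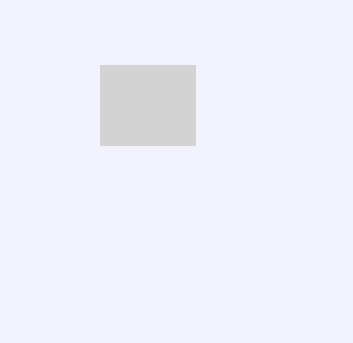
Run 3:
px0 = 100
py0 = 65
px1 = 195
py1 = 145
color = 'lightgray'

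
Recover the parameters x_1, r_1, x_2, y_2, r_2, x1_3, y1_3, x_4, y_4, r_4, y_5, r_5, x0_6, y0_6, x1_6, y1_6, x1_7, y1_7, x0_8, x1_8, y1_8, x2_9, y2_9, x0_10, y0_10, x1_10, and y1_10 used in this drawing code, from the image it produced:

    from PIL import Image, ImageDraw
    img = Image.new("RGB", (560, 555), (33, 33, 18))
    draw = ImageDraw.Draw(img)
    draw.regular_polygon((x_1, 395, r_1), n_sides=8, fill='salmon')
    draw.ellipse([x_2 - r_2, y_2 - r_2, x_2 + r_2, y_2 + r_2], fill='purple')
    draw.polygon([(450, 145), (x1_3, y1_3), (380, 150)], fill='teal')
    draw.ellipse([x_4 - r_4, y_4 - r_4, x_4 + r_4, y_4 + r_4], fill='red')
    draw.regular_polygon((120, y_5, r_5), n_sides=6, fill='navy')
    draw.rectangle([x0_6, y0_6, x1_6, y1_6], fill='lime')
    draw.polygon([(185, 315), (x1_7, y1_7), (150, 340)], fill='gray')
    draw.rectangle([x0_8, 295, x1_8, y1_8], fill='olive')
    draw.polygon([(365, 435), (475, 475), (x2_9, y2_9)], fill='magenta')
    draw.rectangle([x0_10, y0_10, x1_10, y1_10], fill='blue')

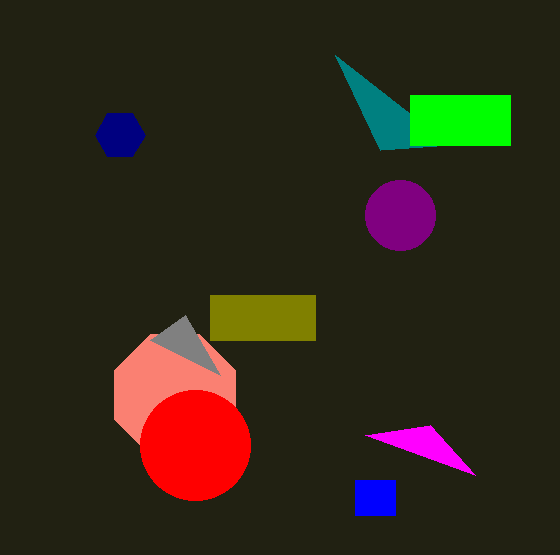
x_1 = 175
r_1 = 65
x_2 = 400
y_2 = 215
r_2 = 35
x1_3 = 335
y1_3 = 55
x_4 = 195
y_4 = 445
r_4 = 55
y_5 = 135
r_5 = 25
x0_6 = 410
y0_6 = 95
x1_6 = 510
y1_6 = 145
x1_7 = 220
y1_7 = 375
x0_8 = 210
x1_8 = 315
y1_8 = 340
x2_9 = 430
y2_9 = 425
x0_10 = 355
y0_10 = 480
x1_10 = 395
y1_10 = 515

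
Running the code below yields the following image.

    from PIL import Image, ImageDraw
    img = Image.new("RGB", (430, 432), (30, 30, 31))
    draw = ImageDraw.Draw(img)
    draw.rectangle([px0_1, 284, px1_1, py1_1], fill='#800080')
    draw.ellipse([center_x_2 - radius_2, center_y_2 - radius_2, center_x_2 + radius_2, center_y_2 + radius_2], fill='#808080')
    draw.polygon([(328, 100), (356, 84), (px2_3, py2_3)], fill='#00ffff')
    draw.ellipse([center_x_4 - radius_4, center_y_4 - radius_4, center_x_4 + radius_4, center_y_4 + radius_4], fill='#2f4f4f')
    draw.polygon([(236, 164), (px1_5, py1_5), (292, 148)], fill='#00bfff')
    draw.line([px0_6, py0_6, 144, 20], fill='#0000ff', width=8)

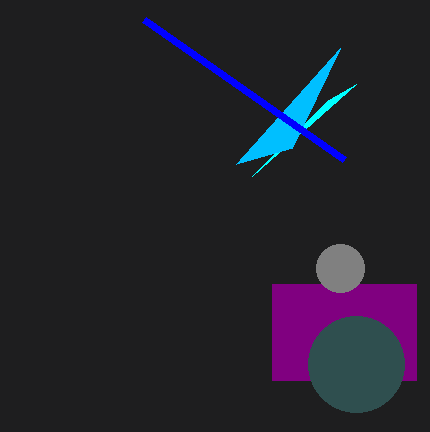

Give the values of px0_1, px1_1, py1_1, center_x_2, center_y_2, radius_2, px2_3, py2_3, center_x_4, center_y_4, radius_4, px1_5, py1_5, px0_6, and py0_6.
px0_1 = 272
px1_1 = 416
py1_1 = 380
center_x_2 = 340
center_y_2 = 268
radius_2 = 24
px2_3 = 252
py2_3 = 176
center_x_4 = 356
center_y_4 = 364
radius_4 = 48
px1_5 = 340
py1_5 = 48
px0_6 = 344
py0_6 = 160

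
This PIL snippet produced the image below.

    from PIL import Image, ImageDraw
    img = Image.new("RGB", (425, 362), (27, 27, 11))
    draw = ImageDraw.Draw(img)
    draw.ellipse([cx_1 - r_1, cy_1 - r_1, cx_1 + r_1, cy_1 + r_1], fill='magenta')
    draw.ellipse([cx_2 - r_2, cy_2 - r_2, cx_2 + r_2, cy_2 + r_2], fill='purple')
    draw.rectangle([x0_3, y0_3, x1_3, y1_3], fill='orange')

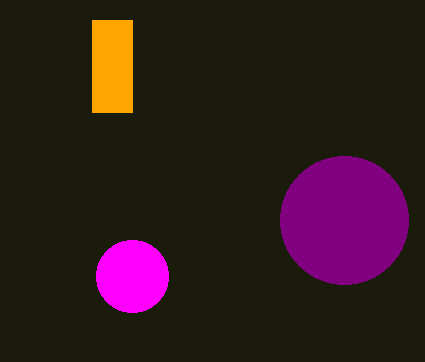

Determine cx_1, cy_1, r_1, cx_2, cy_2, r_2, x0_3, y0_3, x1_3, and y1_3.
cx_1 = 132; cy_1 = 276; r_1 = 36; cx_2 = 344; cy_2 = 220; r_2 = 64; x0_3 = 92; y0_3 = 20; x1_3 = 132; y1_3 = 112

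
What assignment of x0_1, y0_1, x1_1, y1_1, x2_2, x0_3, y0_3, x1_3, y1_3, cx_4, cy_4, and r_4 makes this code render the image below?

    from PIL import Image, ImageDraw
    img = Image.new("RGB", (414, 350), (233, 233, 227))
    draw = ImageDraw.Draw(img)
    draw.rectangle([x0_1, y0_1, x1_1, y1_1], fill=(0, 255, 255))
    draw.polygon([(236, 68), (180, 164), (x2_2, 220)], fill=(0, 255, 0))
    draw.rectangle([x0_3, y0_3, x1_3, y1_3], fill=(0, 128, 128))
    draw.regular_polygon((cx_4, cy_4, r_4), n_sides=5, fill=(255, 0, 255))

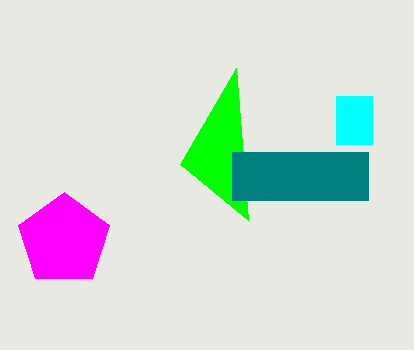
x0_1 = 336; y0_1 = 96; x1_1 = 372; y1_1 = 144; x2_2 = 248; x0_3 = 232; y0_3 = 152; x1_3 = 368; y1_3 = 200; cx_4 = 64; cy_4 = 240; r_4 = 48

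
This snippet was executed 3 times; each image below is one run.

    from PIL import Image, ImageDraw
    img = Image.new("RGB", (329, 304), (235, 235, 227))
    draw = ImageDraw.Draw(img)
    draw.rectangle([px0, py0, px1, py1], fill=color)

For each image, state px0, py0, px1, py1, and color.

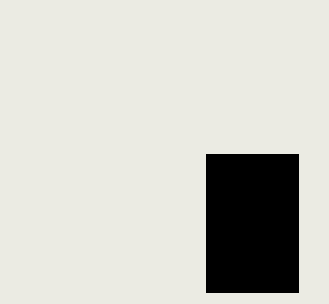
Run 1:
px0 = 206
py0 = 154
px1 = 298
py1 = 292
color = 'black'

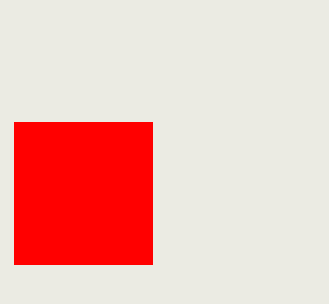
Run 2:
px0 = 14; py0 = 122; px1 = 152; py1 = 264; color = 'red'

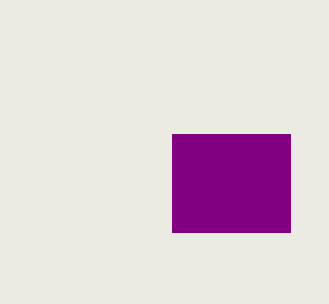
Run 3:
px0 = 172, py0 = 134, px1 = 290, py1 = 232, color = 'purple'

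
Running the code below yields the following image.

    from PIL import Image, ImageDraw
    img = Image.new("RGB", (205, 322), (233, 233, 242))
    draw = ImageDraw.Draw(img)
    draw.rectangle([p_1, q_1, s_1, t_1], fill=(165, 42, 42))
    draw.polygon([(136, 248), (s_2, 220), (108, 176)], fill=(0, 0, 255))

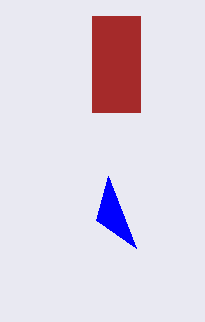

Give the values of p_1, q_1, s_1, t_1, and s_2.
p_1 = 92, q_1 = 16, s_1 = 140, t_1 = 112, s_2 = 96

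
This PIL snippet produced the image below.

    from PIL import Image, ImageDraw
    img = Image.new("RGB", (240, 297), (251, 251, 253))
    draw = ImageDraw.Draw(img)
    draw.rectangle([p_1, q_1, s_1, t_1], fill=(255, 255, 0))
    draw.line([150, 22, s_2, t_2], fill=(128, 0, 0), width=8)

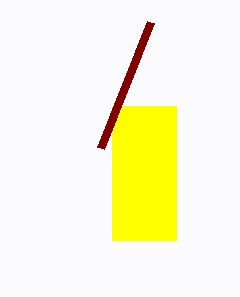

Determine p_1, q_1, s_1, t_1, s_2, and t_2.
p_1 = 112
q_1 = 106
s_1 = 176
t_1 = 240
s_2 = 100
t_2 = 148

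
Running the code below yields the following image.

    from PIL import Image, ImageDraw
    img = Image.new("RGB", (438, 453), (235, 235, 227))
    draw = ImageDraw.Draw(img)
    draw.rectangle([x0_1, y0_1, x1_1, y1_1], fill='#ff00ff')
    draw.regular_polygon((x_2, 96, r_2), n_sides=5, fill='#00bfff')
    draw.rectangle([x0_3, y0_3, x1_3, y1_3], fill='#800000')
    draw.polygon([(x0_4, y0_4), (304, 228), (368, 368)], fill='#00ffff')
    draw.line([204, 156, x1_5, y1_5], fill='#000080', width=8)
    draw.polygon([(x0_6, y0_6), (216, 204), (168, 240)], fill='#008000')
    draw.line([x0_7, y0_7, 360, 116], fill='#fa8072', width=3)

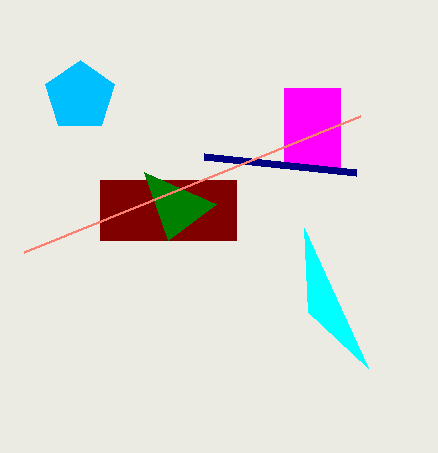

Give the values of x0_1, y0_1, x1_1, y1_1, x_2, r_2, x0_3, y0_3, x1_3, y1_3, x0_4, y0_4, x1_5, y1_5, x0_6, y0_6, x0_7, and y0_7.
x0_1 = 284, y0_1 = 88, x1_1 = 340, y1_1 = 168, x_2 = 80, r_2 = 36, x0_3 = 100, y0_3 = 180, x1_3 = 236, y1_3 = 240, x0_4 = 308, y0_4 = 312, x1_5 = 356, y1_5 = 172, x0_6 = 144, y0_6 = 172, x0_7 = 24, y0_7 = 252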